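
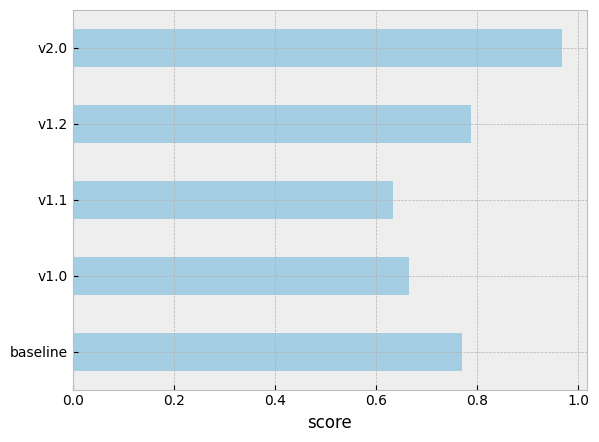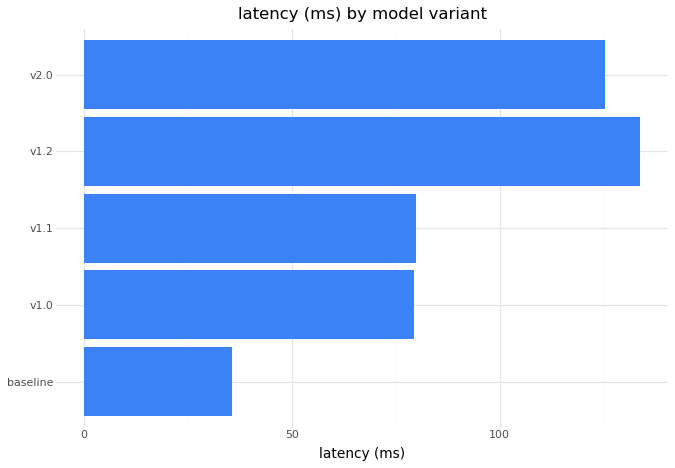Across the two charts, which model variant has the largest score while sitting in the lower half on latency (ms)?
Chart 2 median latency (ms) ≈ 80; below-median model variants: baseline, v1.0. Among those, baseline has the highest score (≈ 0.8).

baseline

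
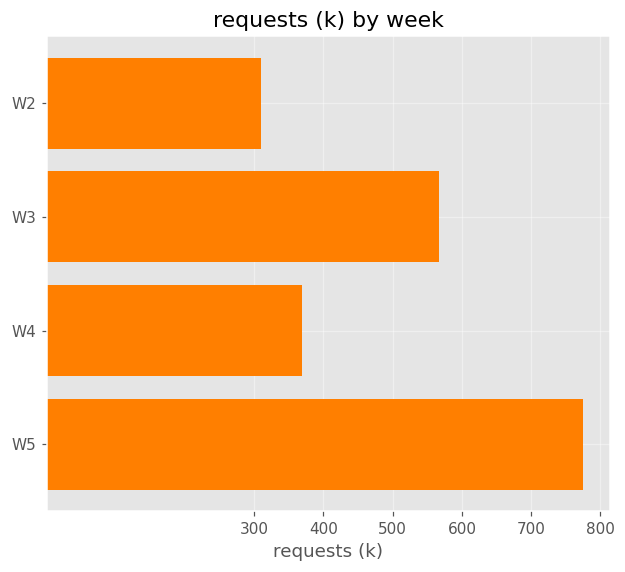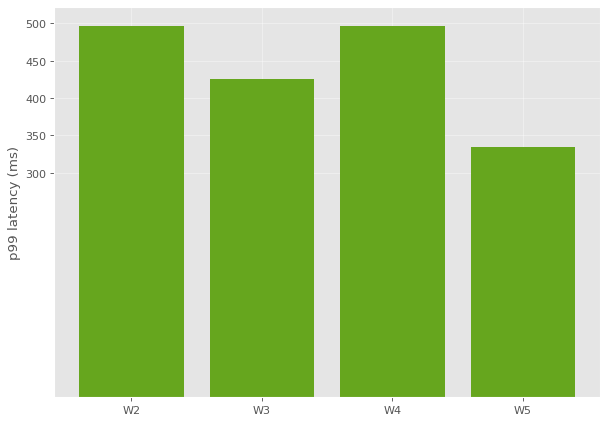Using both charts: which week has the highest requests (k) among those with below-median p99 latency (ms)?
Chart 2 median p99 latency (ms) ≈ 450; below-median weeks: W3, W5. Among those, W5 has the highest requests (k) (≈ 800).

W5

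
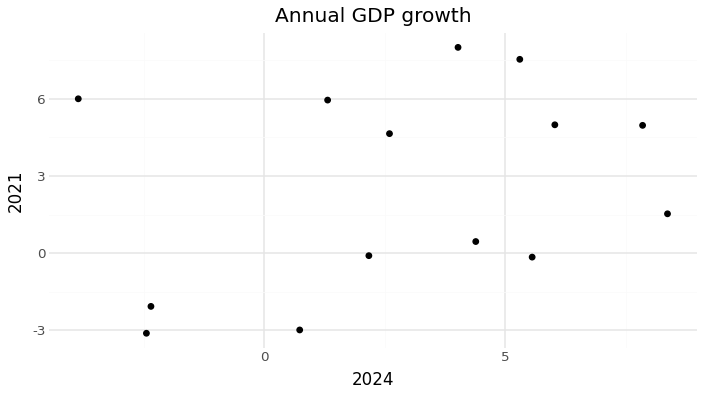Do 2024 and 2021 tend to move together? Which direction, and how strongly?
positive, weak

Points are positively correlated; weak (|r| ≈ 0.3).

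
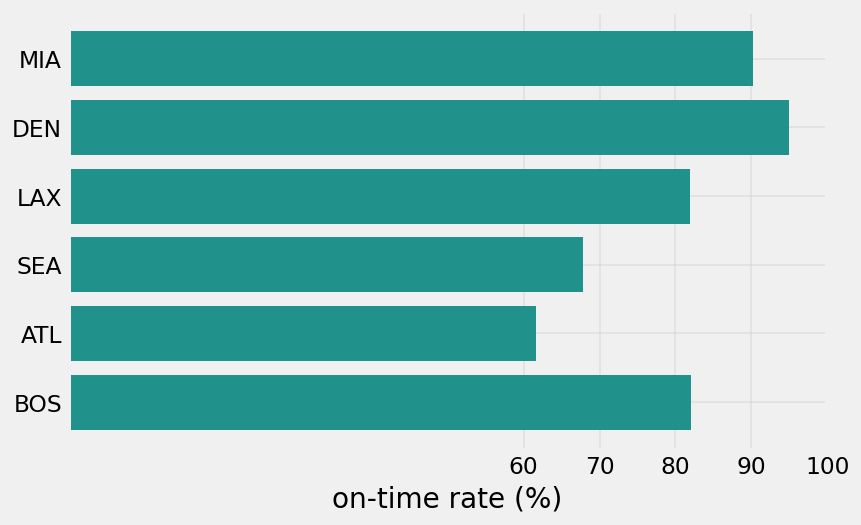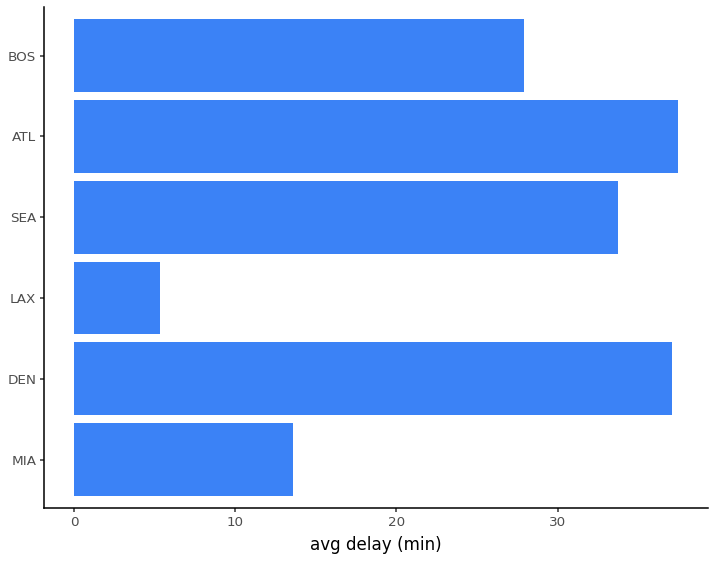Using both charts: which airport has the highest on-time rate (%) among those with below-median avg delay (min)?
MIA

Chart 2 median avg delay (min) ≈ 30; below-median airports: MIA, LAX, BOS. Among those, MIA has the highest on-time rate (%) (≈ 90).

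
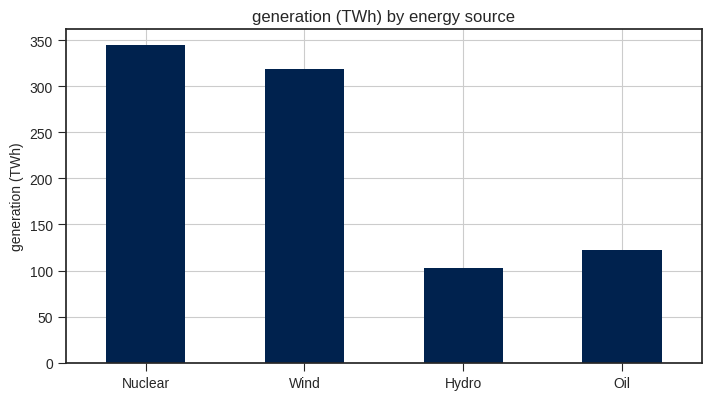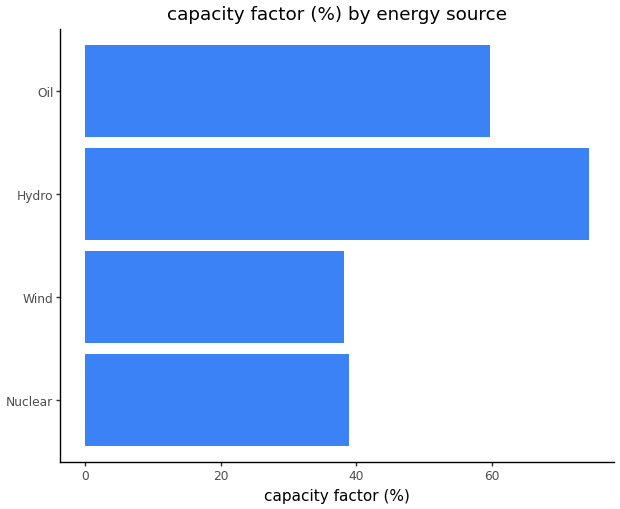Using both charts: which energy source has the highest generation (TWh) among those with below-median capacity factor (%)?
Chart 2 median capacity factor (%) ≈ 50; below-median energy sources: Nuclear, Wind. Among those, Nuclear has the highest generation (TWh) (≈ 350).

Nuclear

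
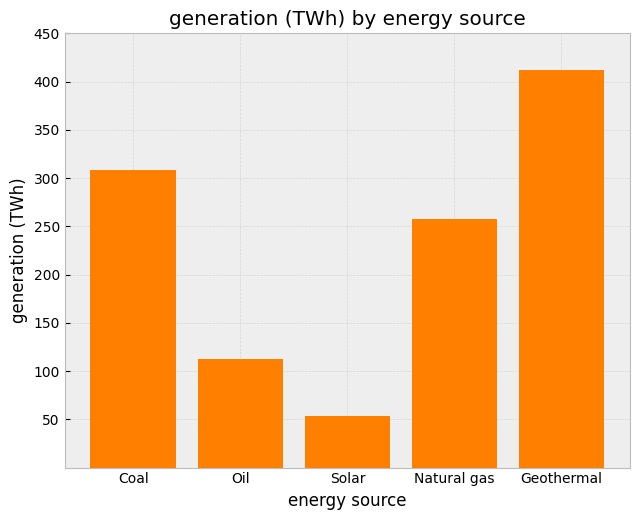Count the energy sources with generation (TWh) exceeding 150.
3

Above 150: Coal, Natural gas, Geothermal.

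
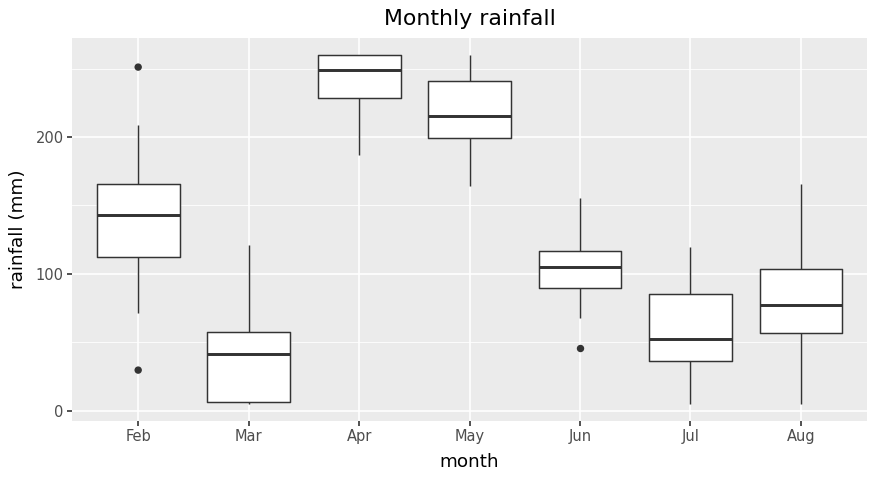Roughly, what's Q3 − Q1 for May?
Q3 ≈ 240, Q1 ≈ 200; IQR ≈ 40.

≈ 40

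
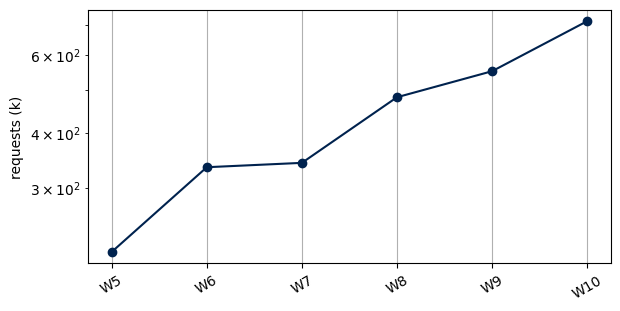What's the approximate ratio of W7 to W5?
≈ 1.75×

W7 ≈ 350, W5 ≈ 200; 350/200 ≈ 1.75.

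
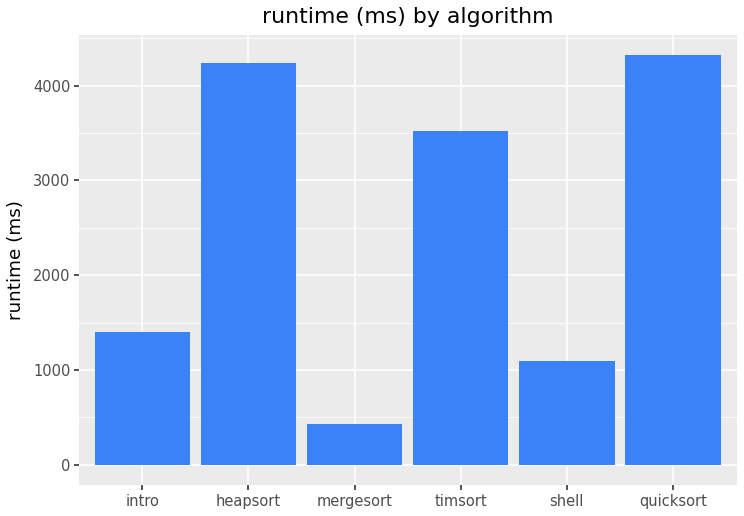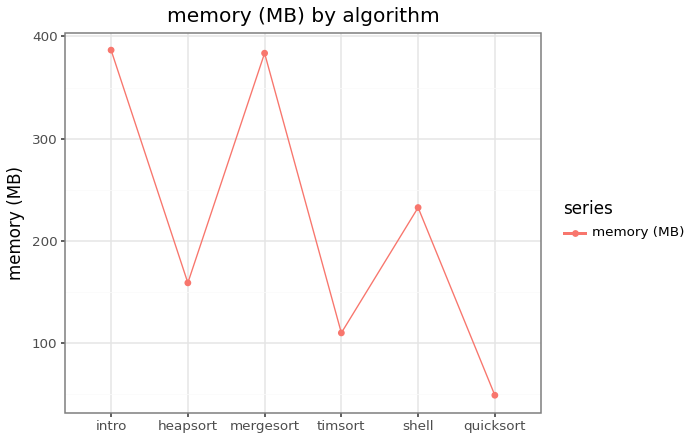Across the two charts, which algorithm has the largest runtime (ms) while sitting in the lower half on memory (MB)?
Chart 2 median memory (MB) ≈ 200; below-median algorithms: heapsort, timsort, quicksort. Among those, quicksort has the highest runtime (ms) (≈ 4500).

quicksort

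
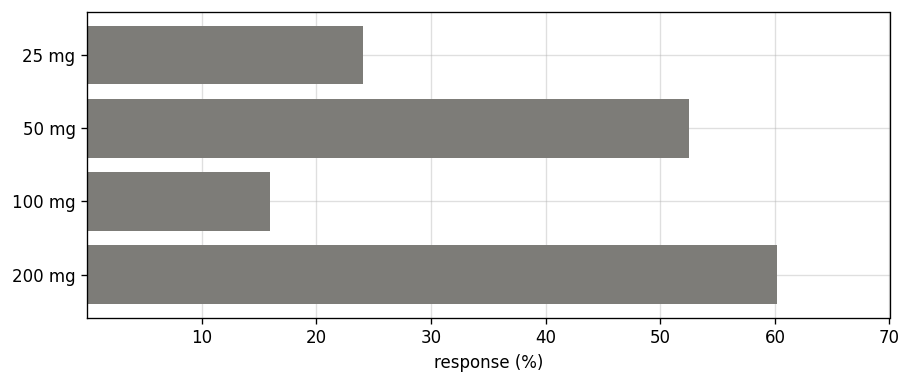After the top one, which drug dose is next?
50 mg

Top 3: 200 mg ≈ 60, 50 mg ≈ 50, 25 mg ≈ 20.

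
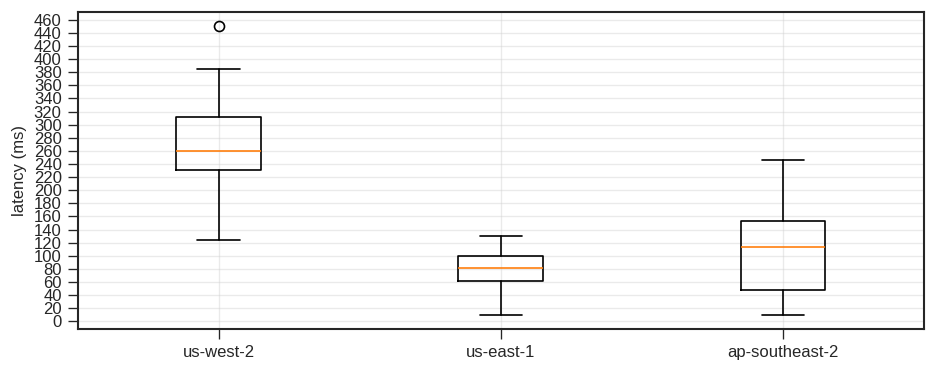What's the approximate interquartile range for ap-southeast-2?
≈ 120

Q3 ≈ 160, Q1 ≈ 40; IQR ≈ 120.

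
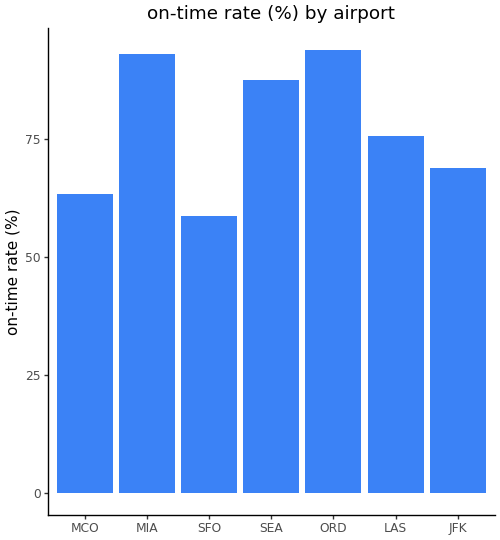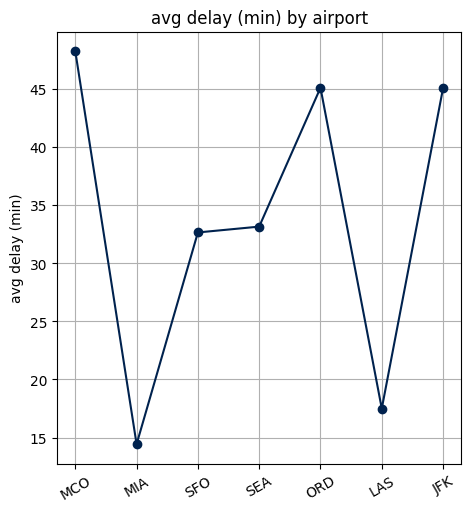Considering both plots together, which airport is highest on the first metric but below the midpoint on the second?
MIA

Chart 2 median avg delay (min) ≈ 35; below-median airports: MIA, SFO, LAS. Among those, MIA has the highest on-time rate (%) (≈ 90).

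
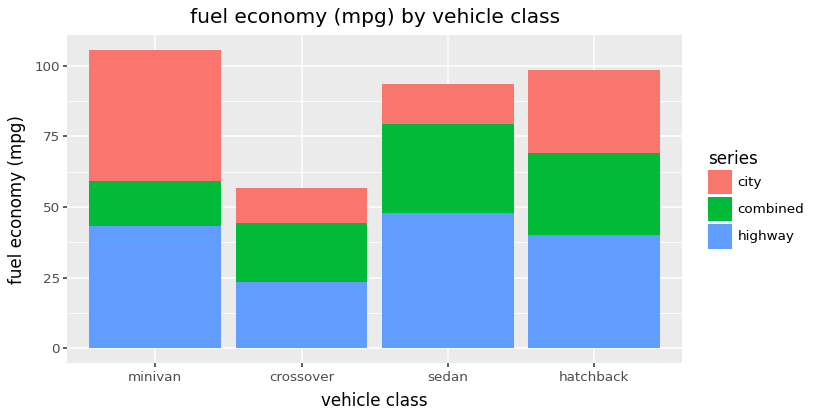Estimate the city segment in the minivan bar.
≈ 50

city top ≈ 110, bottom ≈ 60; segment ≈ 50.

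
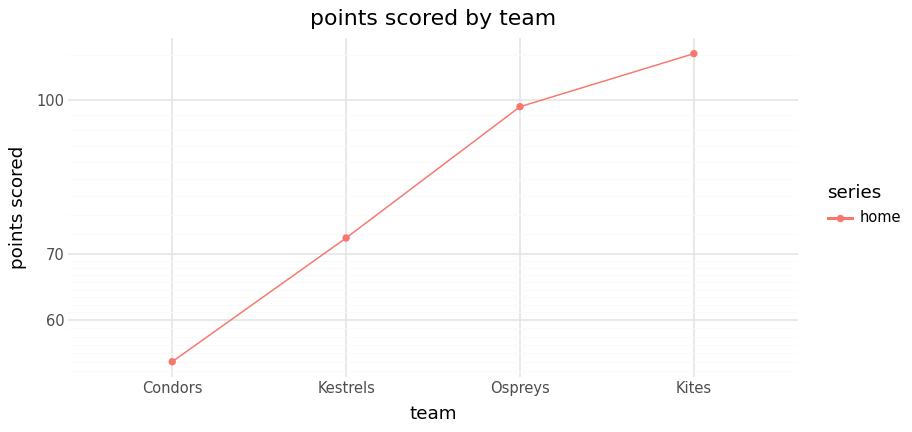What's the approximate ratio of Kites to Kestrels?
Kites ≈ 110, Kestrels ≈ 75; 110/75 ≈ 1.47.

≈ 1.47×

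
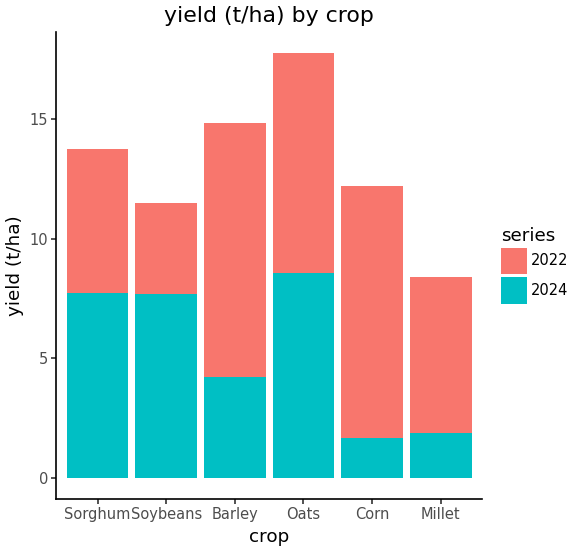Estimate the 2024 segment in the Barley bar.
2024 top ≈ 4, bottom ≈ 0; segment ≈ 4.

≈ 4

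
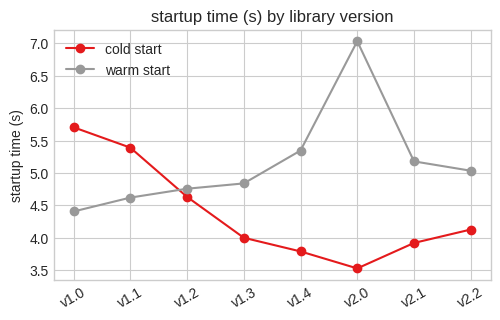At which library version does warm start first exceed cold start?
v1.2

v1.1: warm start ≈ 4.5 vs cold start ≈ 5.5 (not yet); v1.2: warm start ≈ 5.0 vs cold start ≈ 4.5 (first crossover).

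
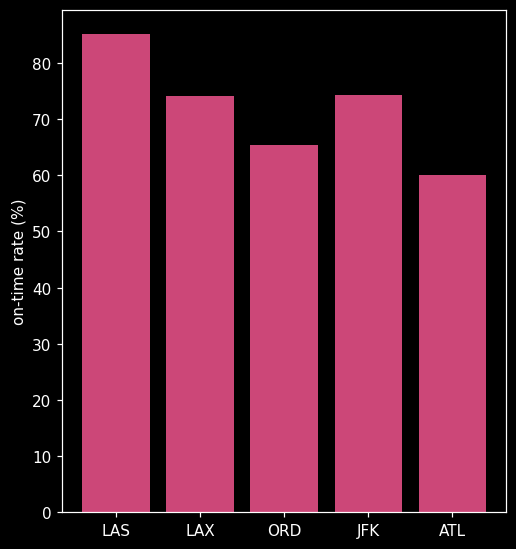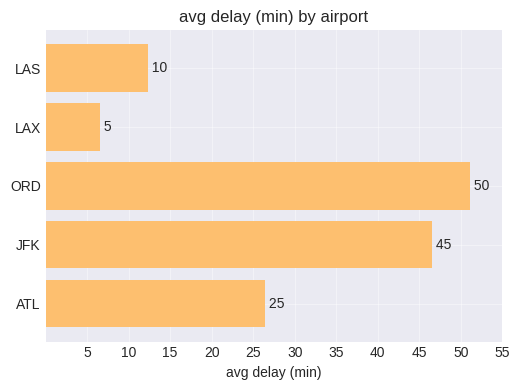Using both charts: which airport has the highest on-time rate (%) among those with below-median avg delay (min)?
LAS

Chart 2 median avg delay (min) ≈ 25; below-median airports: LAS, LAX. Among those, LAS has the highest on-time rate (%) (≈ 90).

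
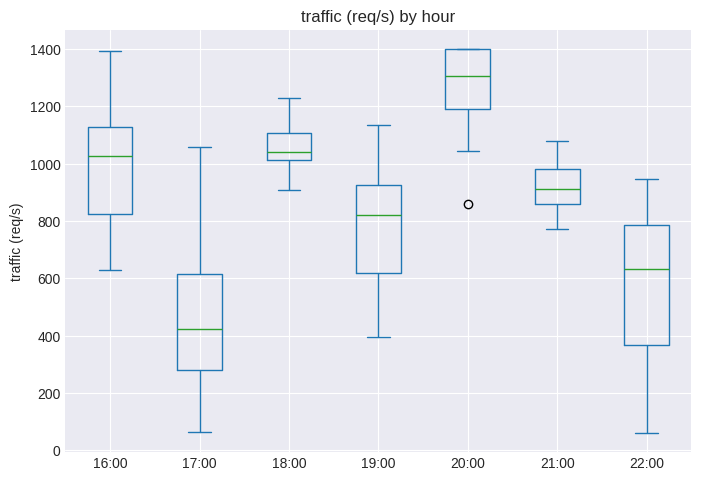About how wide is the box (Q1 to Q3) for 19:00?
Q3 ≈ 900, Q1 ≈ 600; IQR ≈ 300.

≈ 300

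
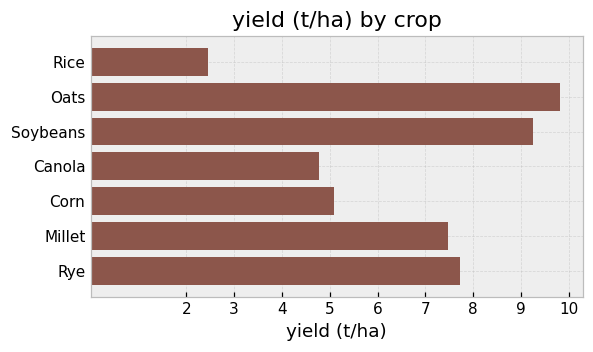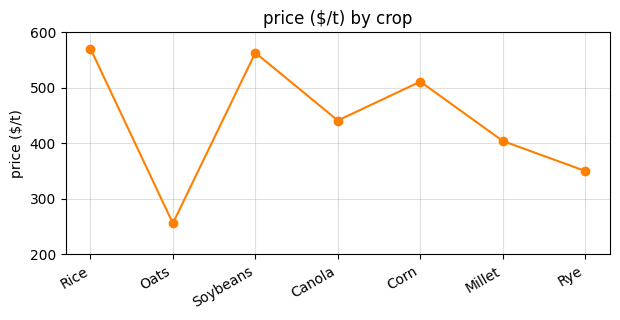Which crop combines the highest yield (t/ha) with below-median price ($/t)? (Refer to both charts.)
Oats

Chart 2 median price ($/t) ≈ 400; below-median crops: Oats, Millet, Rye. Among those, Oats has the highest yield (t/ha) (≈ 10).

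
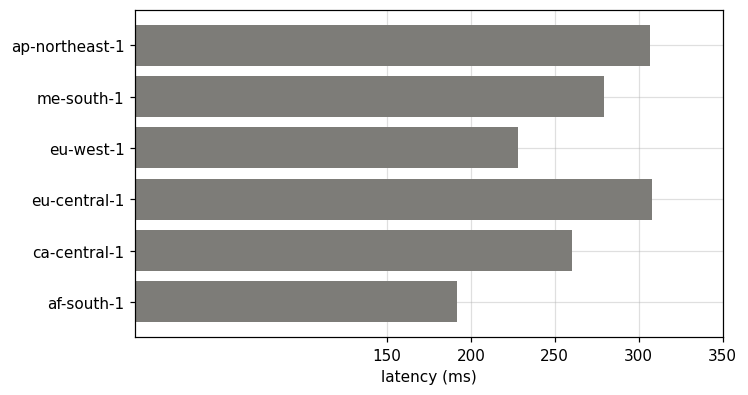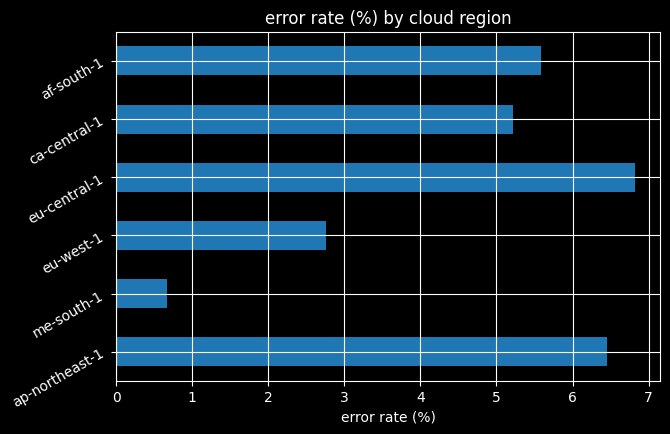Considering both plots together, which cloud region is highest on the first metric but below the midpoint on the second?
Chart 2 median error rate (%) ≈ 5; below-median cloud regions: me-south-1, eu-west-1, ca-central-1. Among those, me-south-1 has the highest latency (ms) (≈ 300).

me-south-1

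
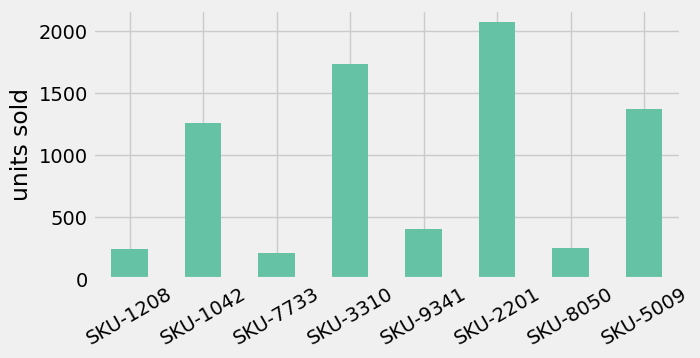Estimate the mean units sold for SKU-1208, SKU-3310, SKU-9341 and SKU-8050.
(200 + 1800 + 400 + 200) / 4 ≈ 650.

≈ 650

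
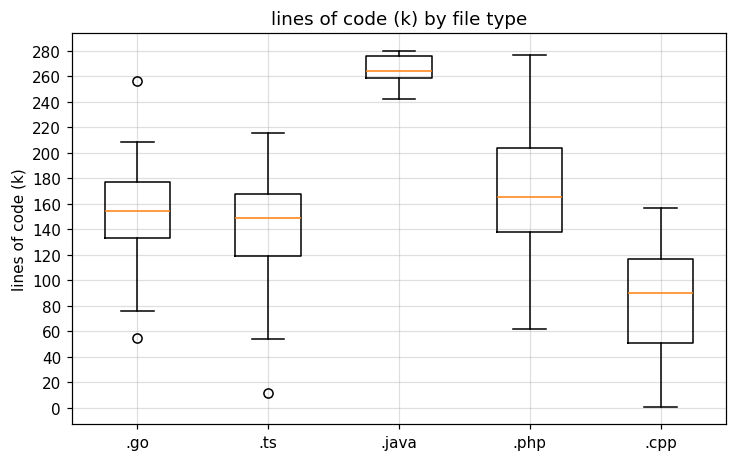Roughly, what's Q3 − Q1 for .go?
Q3 ≈ 180, Q1 ≈ 140; IQR ≈ 40.

≈ 40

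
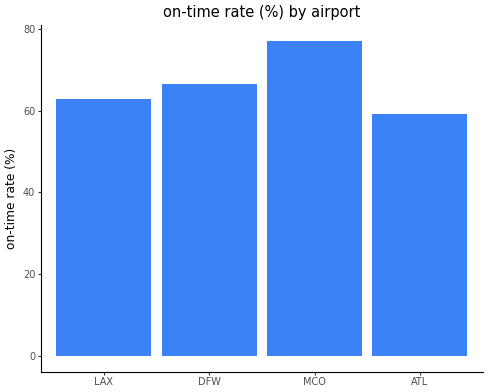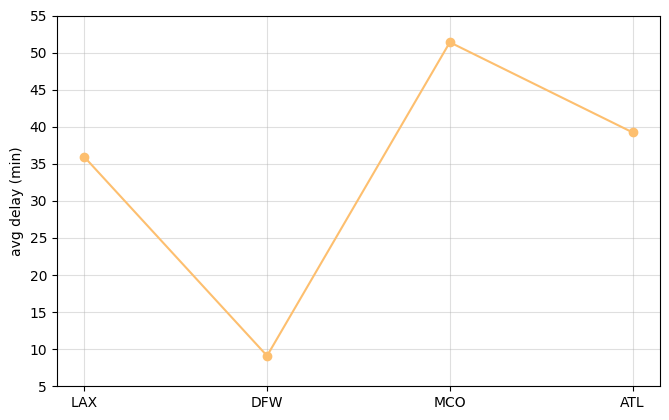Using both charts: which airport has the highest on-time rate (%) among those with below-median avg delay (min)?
DFW

Chart 2 median avg delay (min) ≈ 40; below-median airports: LAX, DFW. Among those, DFW has the highest on-time rate (%) (≈ 70).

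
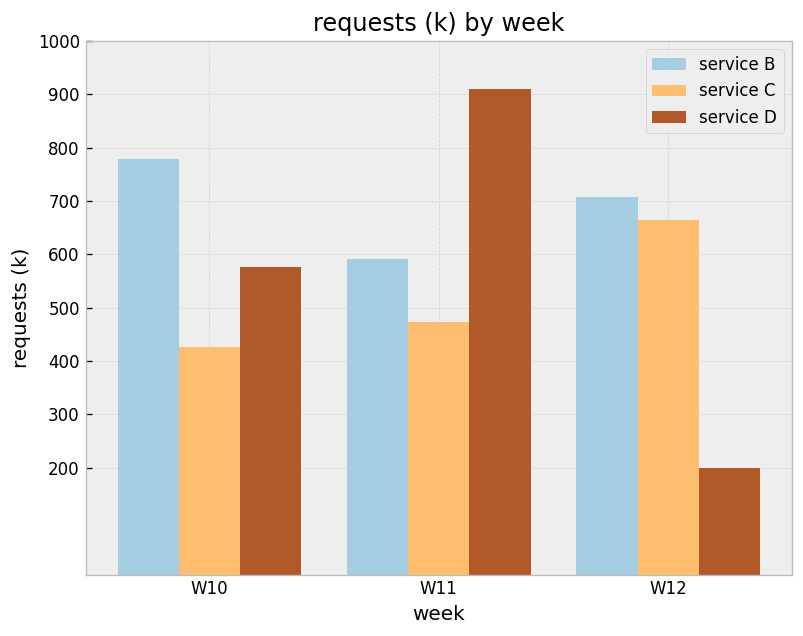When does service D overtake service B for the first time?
W10: service D ≈ 600 vs service B ≈ 800 (not yet); W11: service D ≈ 900 vs service B ≈ 600 (first crossover).

W11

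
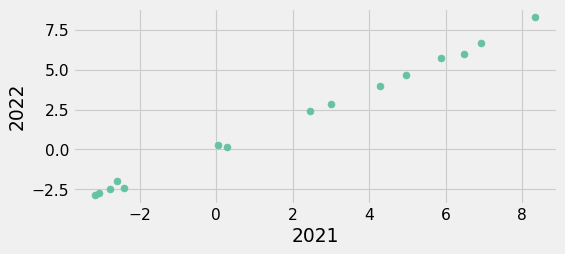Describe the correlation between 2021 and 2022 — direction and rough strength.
Points are positively correlated; strong (|r| ≈ 1.0).

positive, strong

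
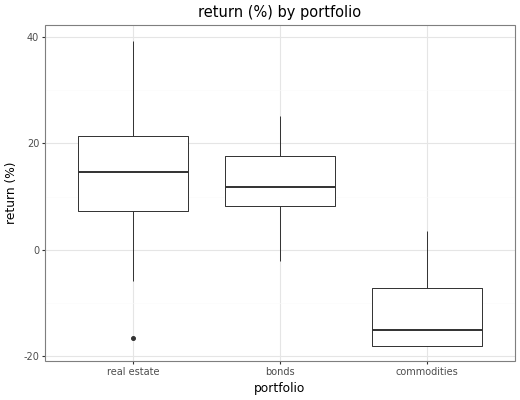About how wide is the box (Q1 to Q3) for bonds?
≈ 10

Q3 ≈ 20, Q1 ≈ 10; IQR ≈ 10.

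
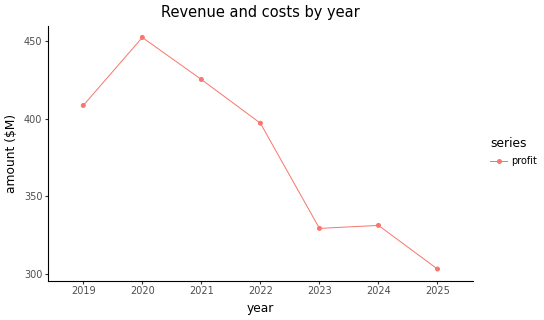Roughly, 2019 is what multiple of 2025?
≈ 1.33×

2019 ≈ 400, 2025 ≈ 300; 400/300 ≈ 1.33.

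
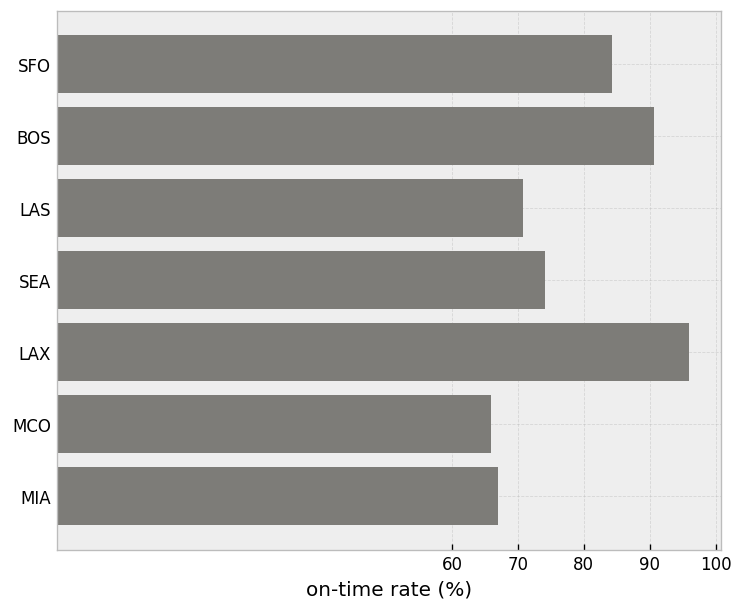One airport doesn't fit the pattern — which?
LAX

LAX ≈ 100; the rest sit between ≈ 70 and ≈ 90.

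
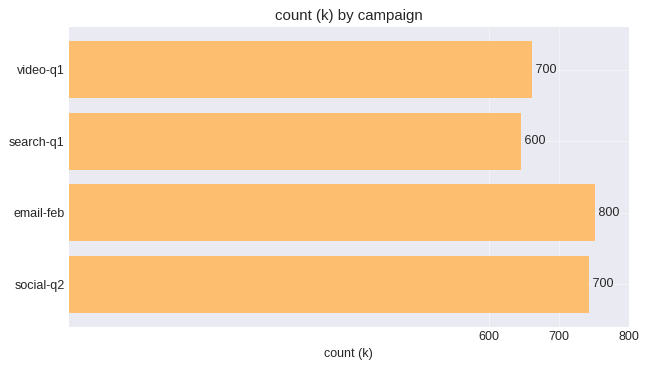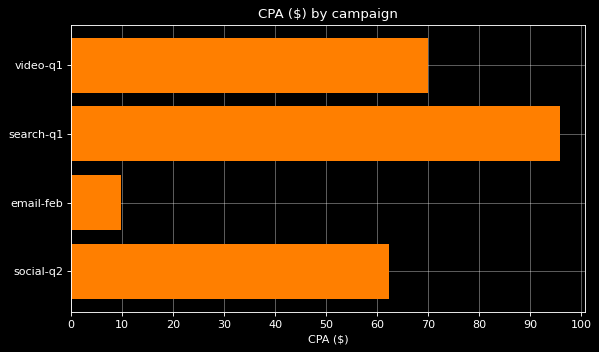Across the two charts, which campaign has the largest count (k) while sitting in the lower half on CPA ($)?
email-feb

Chart 2 median CPA ($) ≈ 70; below-median campaigns: email-feb, social-q2. Among those, email-feb has the highest count (k) (≈ 800).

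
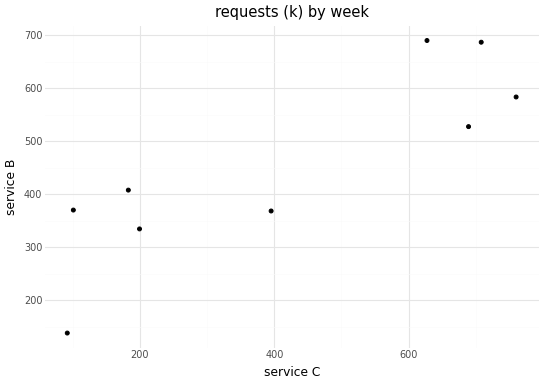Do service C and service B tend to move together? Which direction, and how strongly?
Points are positively correlated; strong (|r| ≈ 0.9).

positive, strong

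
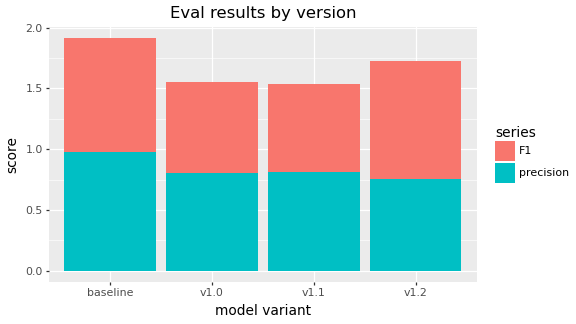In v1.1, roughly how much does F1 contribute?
F1 top ≈ 1.6, bottom ≈ 0.8; segment ≈ 0.8.

≈ 0.8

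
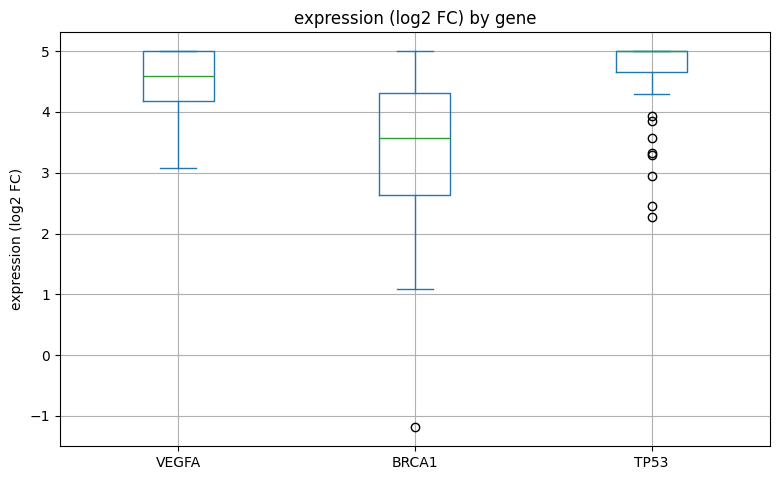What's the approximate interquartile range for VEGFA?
≈ 0.8

Q3 ≈ 5.0, Q1 ≈ 4.2; IQR ≈ 0.8.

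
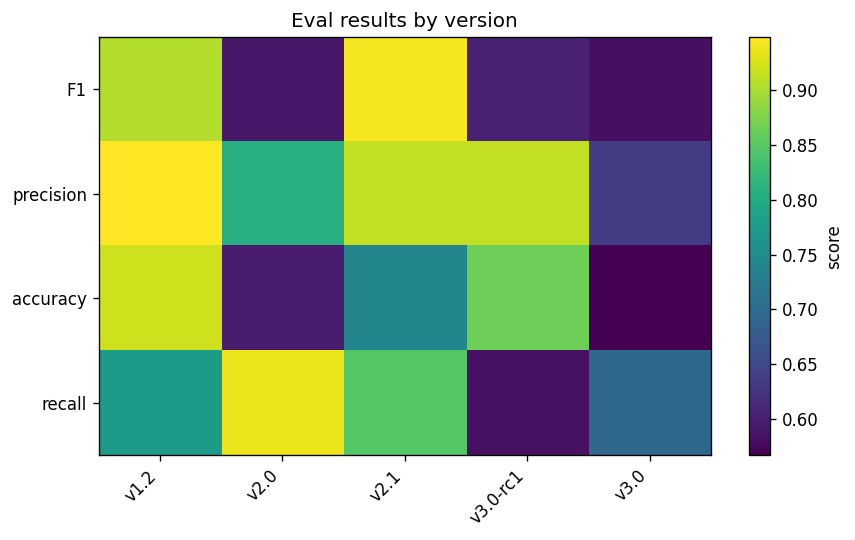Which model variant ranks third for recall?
Top 4 for recall: v2.0 ≈ 0.95, v2.1 ≈ 0.85, v1.2 ≈ 0.80, v3.0 ≈ 0.70.

v1.2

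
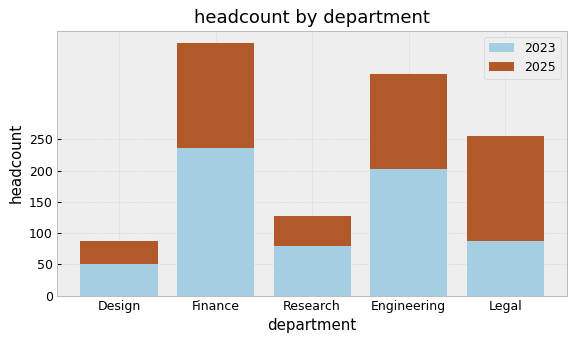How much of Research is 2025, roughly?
≈ 50

2025 top ≈ 150, bottom ≈ 100; segment ≈ 50.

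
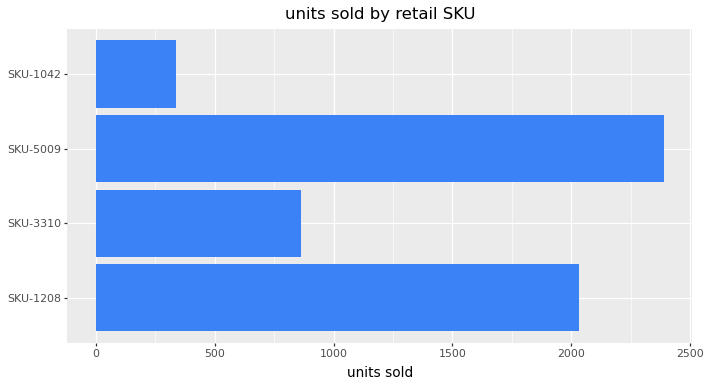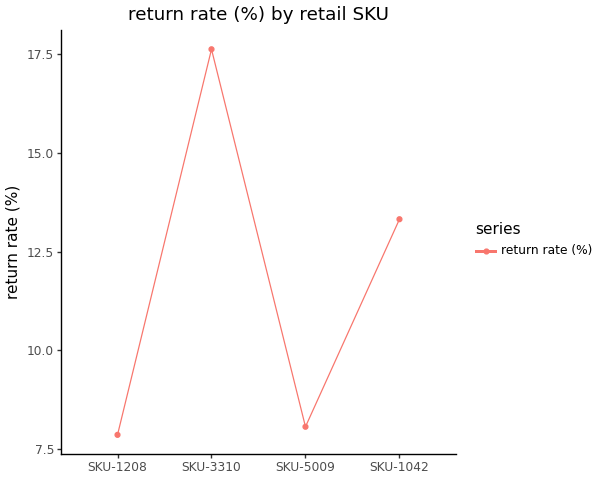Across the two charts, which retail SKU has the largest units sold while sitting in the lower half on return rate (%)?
SKU-5009

Chart 2 median return rate (%) ≈ 10; below-median retail SKUs: SKU-1208, SKU-5009. Among those, SKU-5009 has the highest units sold (≈ 2500).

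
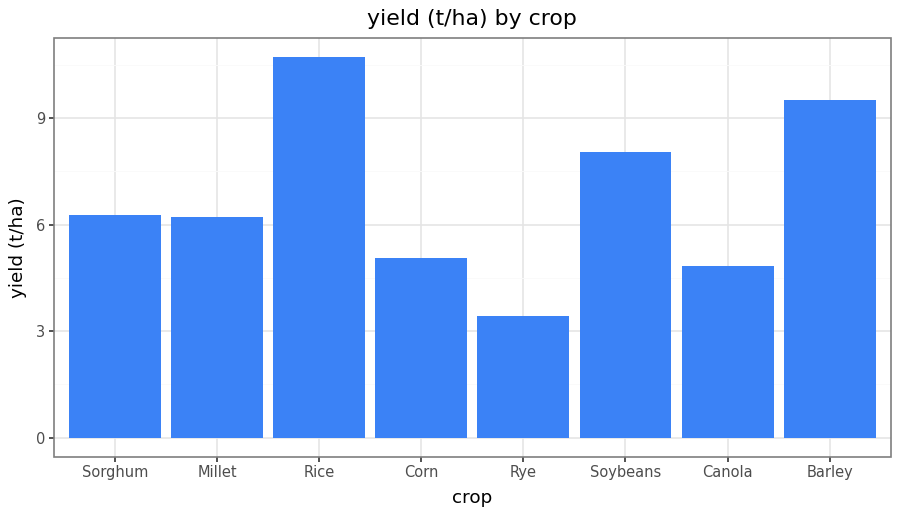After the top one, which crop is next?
Barley

Top 3: Rice ≈ 11, Barley ≈ 10, Soybeans ≈ 8.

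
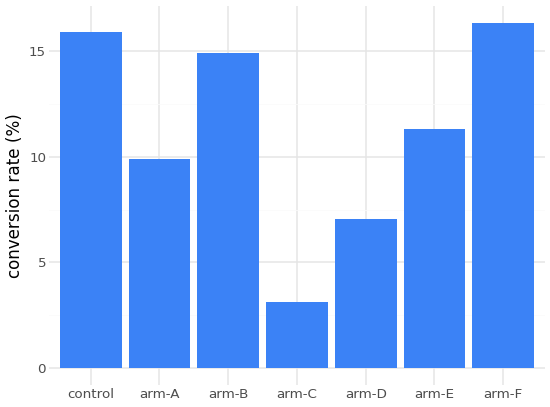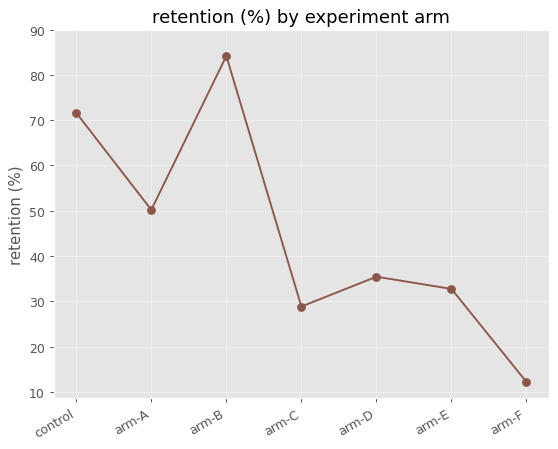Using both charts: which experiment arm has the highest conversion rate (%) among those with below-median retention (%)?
arm-F

Chart 2 median retention (%) ≈ 40; below-median experiment arms: arm-C, arm-E, arm-F. Among those, arm-F has the highest conversion rate (%) (≈ 16).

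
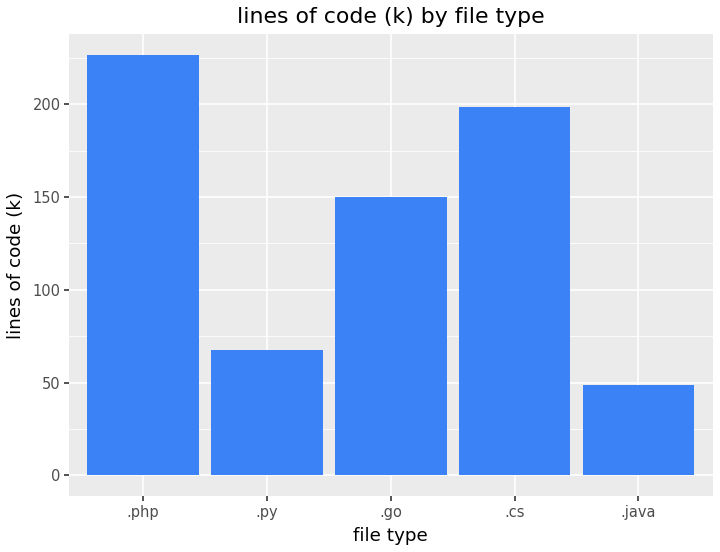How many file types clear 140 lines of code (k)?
Above 140: .php, .go, .cs.

3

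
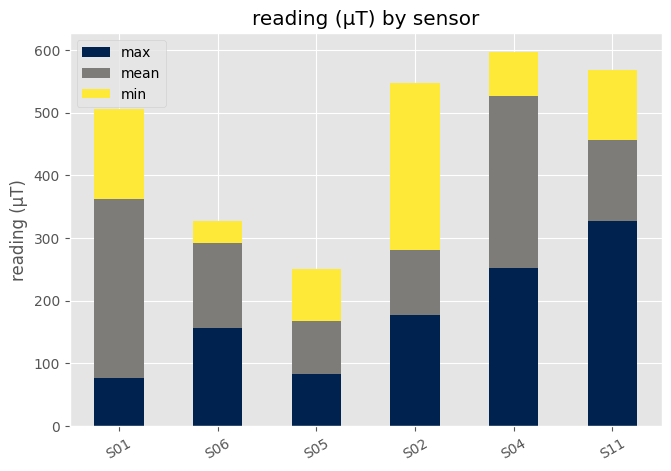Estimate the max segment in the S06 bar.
≈ 150

max top ≈ 150, bottom ≈ 0; segment ≈ 150.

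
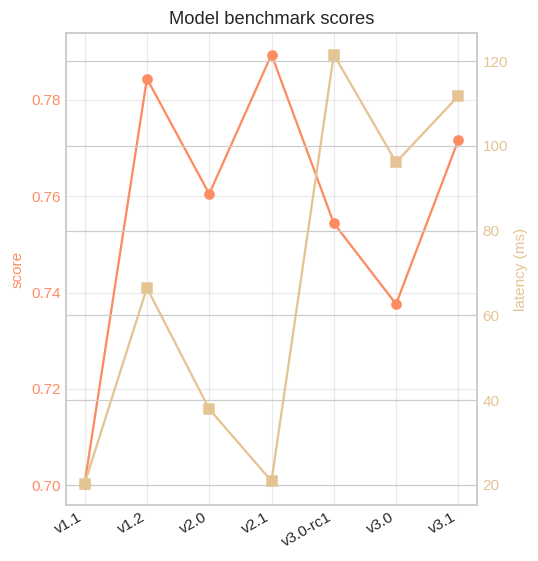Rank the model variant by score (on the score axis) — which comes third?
Top 4 (on the score axis): v2.1 ≈ 0.79, v1.2 ≈ 0.78, v3.1 ≈ 0.77, v2.0 ≈ 0.76.

v3.1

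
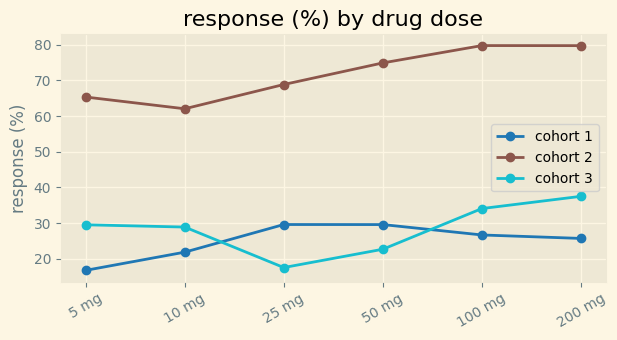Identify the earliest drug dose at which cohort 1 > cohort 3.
25 mg

10 mg: cohort 1 ≈ 20 vs cohort 3 ≈ 30 (not yet); 25 mg: cohort 1 ≈ 30 vs cohort 3 ≈ 20 (first crossover).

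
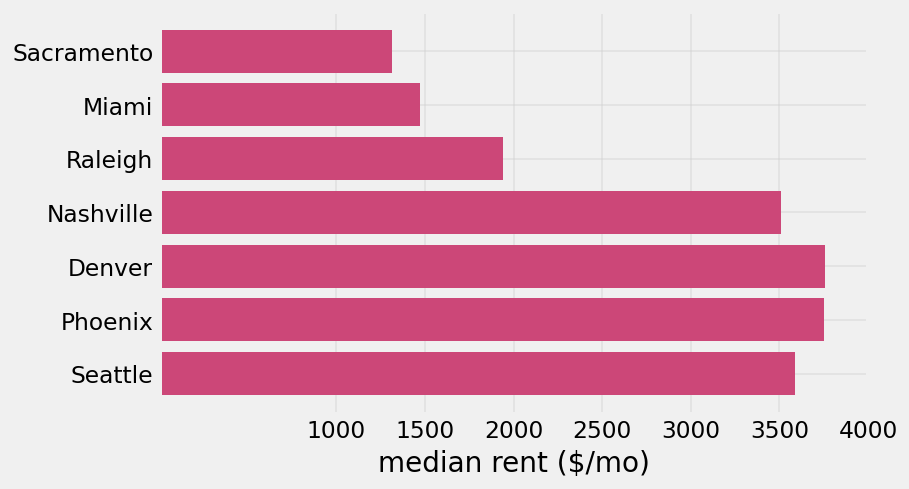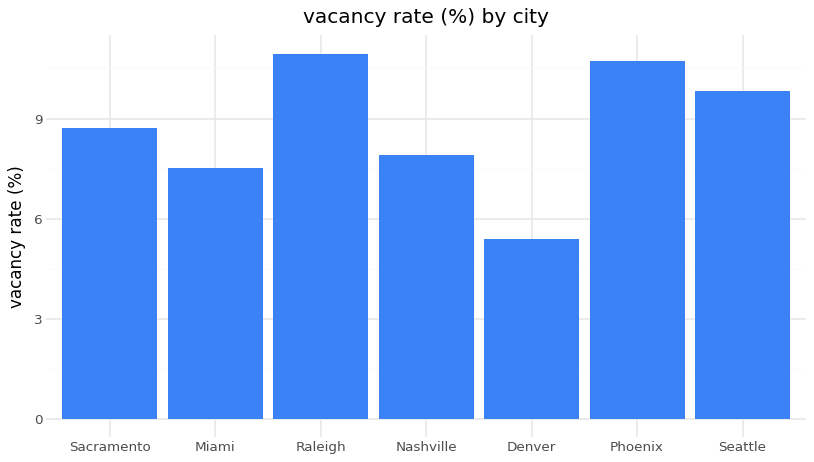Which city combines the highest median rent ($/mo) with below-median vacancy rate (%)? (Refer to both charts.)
Chart 2 median vacancy rate (%) ≈ 8; below-median cities: Miami, Nashville, Denver. Among those, Denver has the highest median rent ($/mo) (≈ 4000).

Denver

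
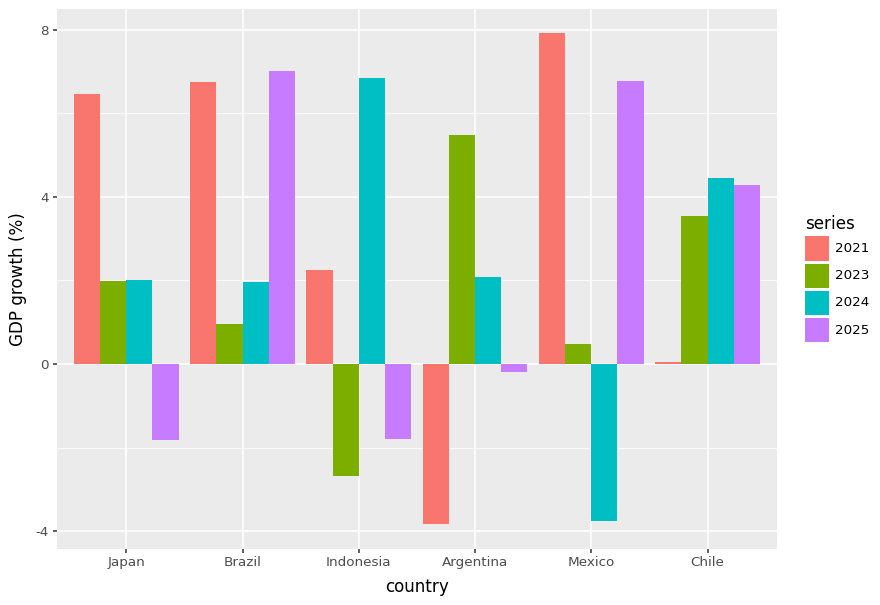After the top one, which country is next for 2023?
Chile

Top 3 for 2023: Argentina ≈ 5, Chile ≈ 4, Japan ≈ 2.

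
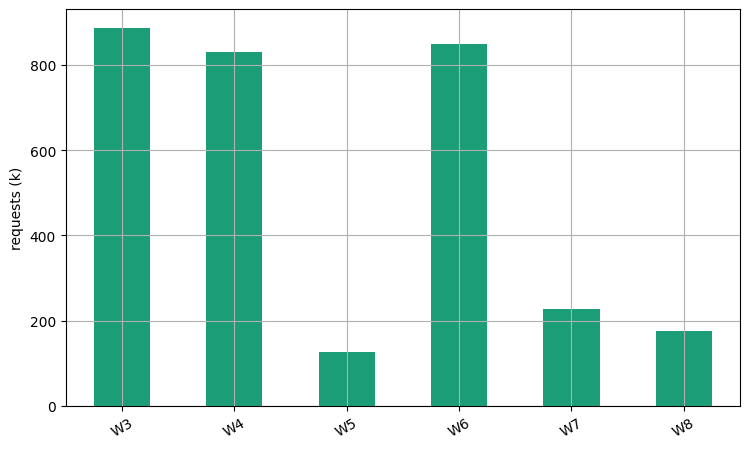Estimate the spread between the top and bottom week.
≈ 800

Max W3 ≈ 900, min W5 ≈ 100; range ≈ 800.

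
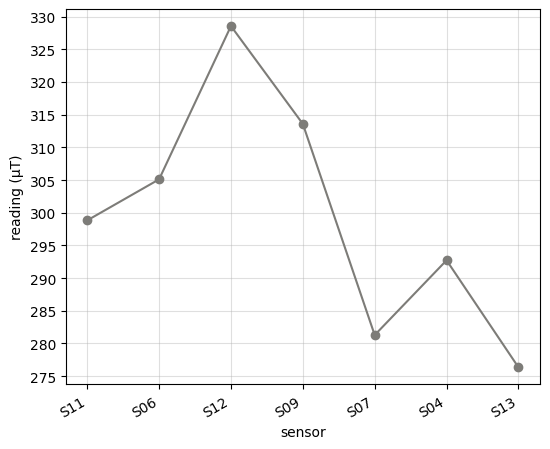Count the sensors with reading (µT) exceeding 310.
Above 310: S12, S09.

2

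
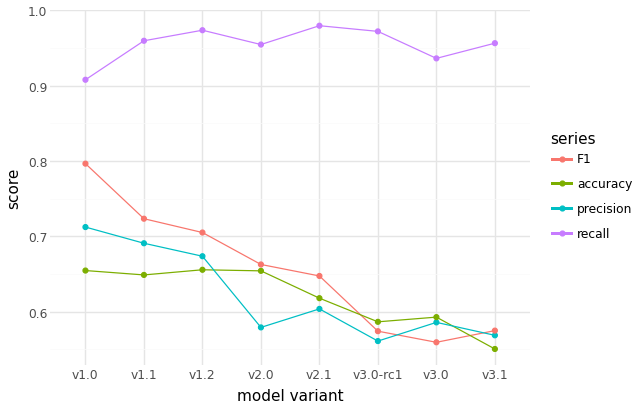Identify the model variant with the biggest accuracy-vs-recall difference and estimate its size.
v3.1: accuracy ≈ 0.55, recall ≈ 0.95 → gap ≈ 0.40. Next-largest (v3.0-rc1) is only ≈ 0.35.

v3.1, ≈ 0.40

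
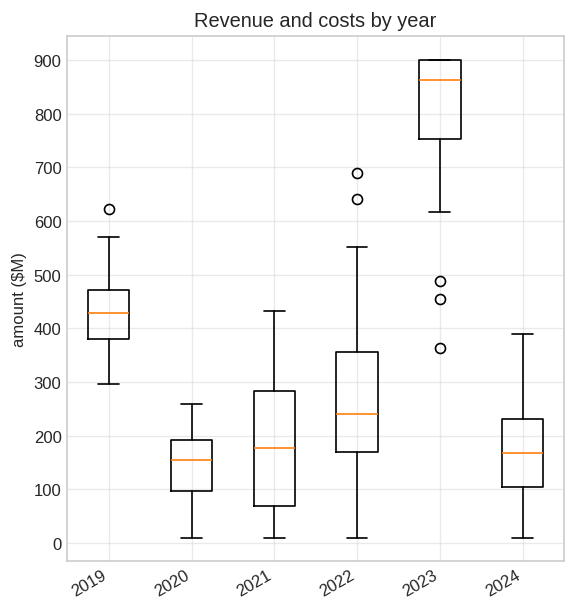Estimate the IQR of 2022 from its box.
≈ 200

Q3 ≈ 400, Q1 ≈ 200; IQR ≈ 200.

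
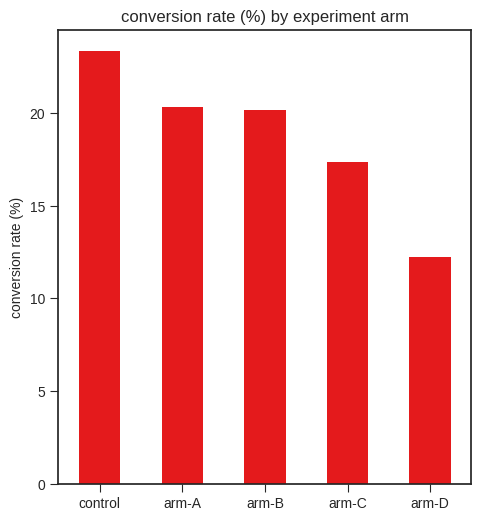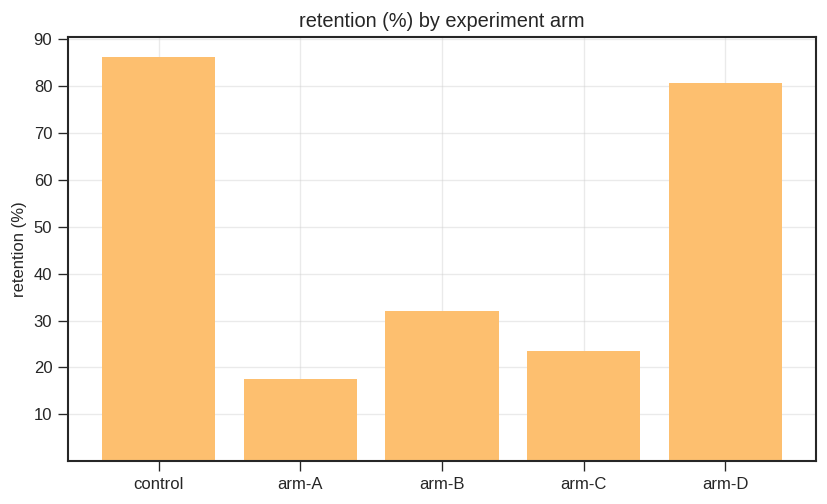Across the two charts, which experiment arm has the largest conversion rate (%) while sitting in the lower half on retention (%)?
arm-A

Chart 2 median retention (%) ≈ 30; below-median experiment arms: arm-A, arm-C. Among those, arm-A has the highest conversion rate (%) (≈ 20).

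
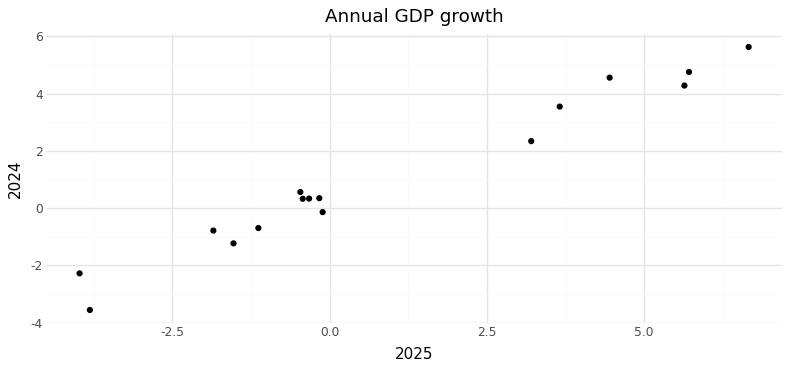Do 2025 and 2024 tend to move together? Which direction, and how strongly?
positive, strong

Points are positively correlated; strong (|r| ≈ 1.0).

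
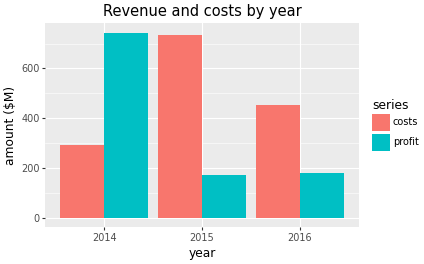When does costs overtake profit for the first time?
2014: costs ≈ 300 vs profit ≈ 700 (not yet); 2015: costs ≈ 700 vs profit ≈ 200 (first crossover).

2015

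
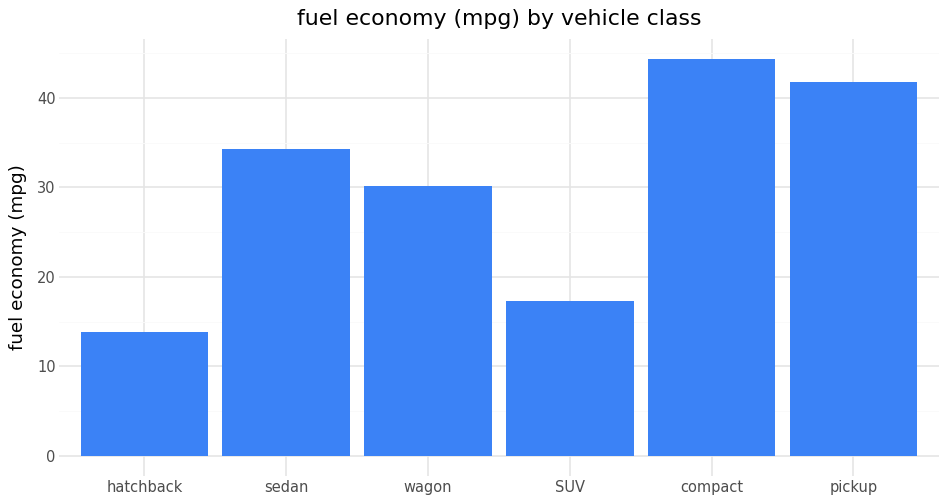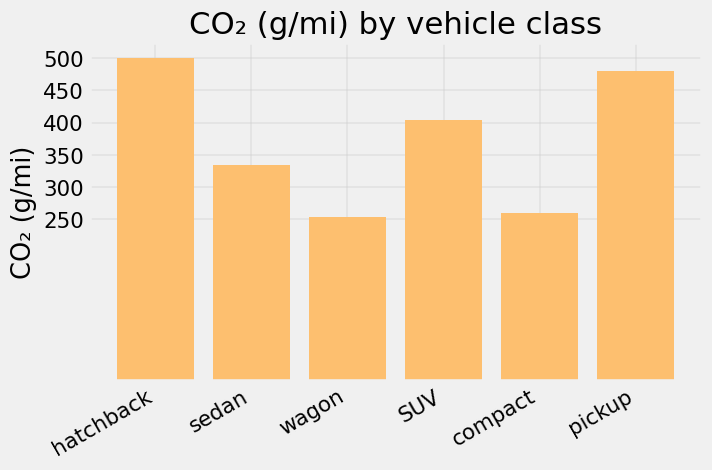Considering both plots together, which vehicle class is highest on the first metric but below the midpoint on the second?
compact

Chart 2 median CO₂ (g/mi) ≈ 350; below-median vehicle classes: sedan, wagon, compact. Among those, compact has the highest fuel economy (mpg) (≈ 45).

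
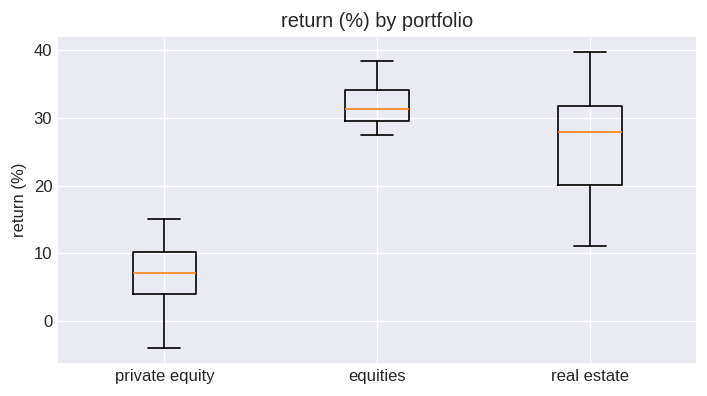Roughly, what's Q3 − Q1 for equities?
≈ 5

Q3 ≈ 35, Q1 ≈ 30; IQR ≈ 5.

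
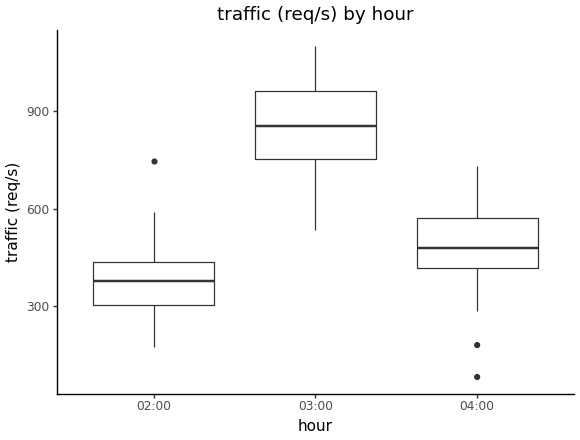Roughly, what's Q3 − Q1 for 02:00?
Q3 ≈ 450, Q1 ≈ 300; IQR ≈ 150.

≈ 150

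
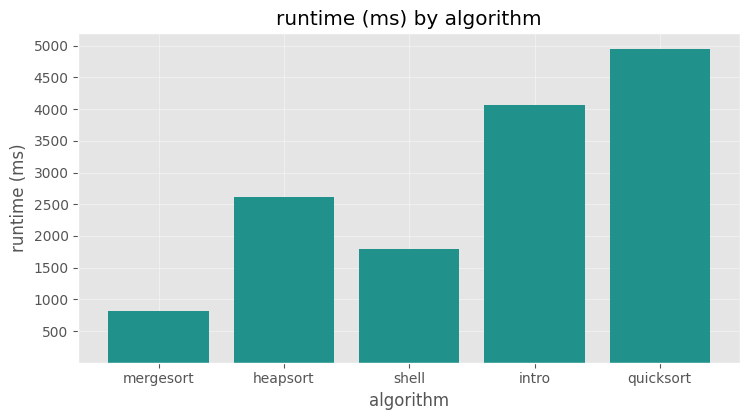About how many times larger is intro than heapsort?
≈ 1.6×

intro ≈ 4000, heapsort ≈ 2500; 4000/2500 ≈ 1.6.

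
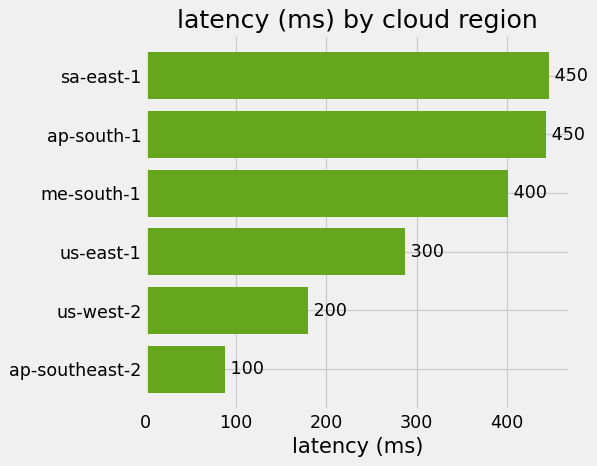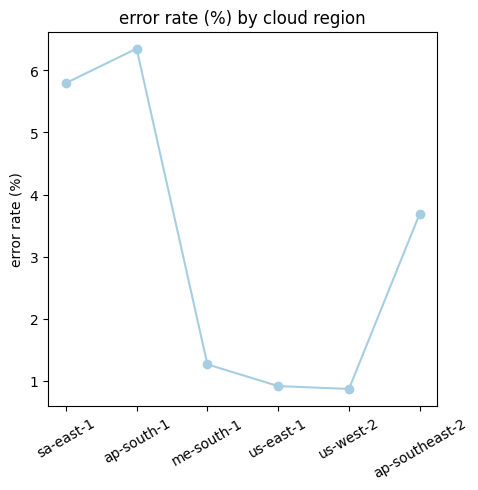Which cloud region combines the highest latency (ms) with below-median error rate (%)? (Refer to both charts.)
Chart 2 median error rate (%) ≈ 2; below-median cloud regions: me-south-1, us-east-1, us-west-2. Among those, me-south-1 has the highest latency (ms) (≈ 400).

me-south-1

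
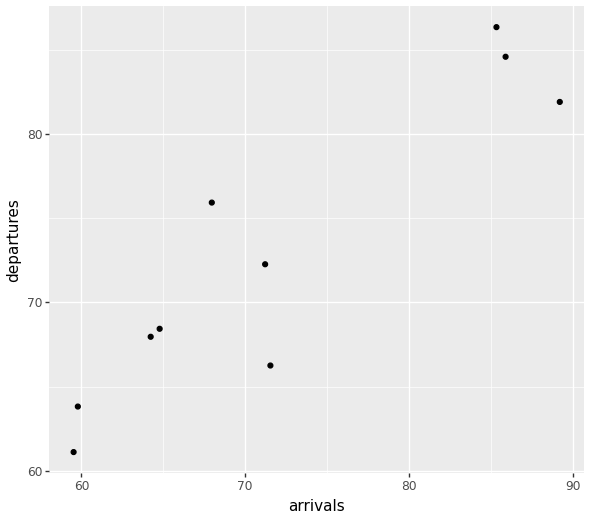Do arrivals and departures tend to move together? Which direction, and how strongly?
Points are positively correlated; strong (|r| ≈ 0.9).

positive, strong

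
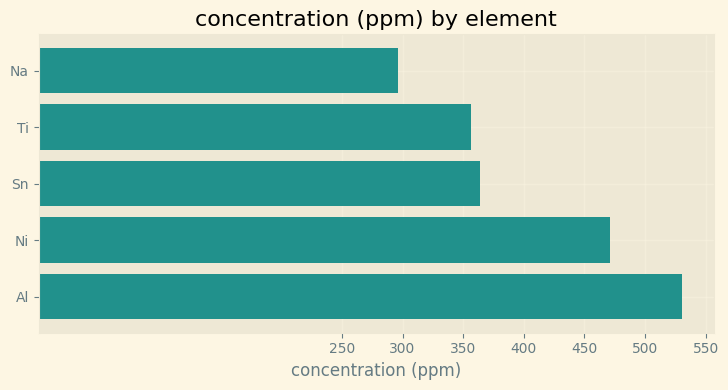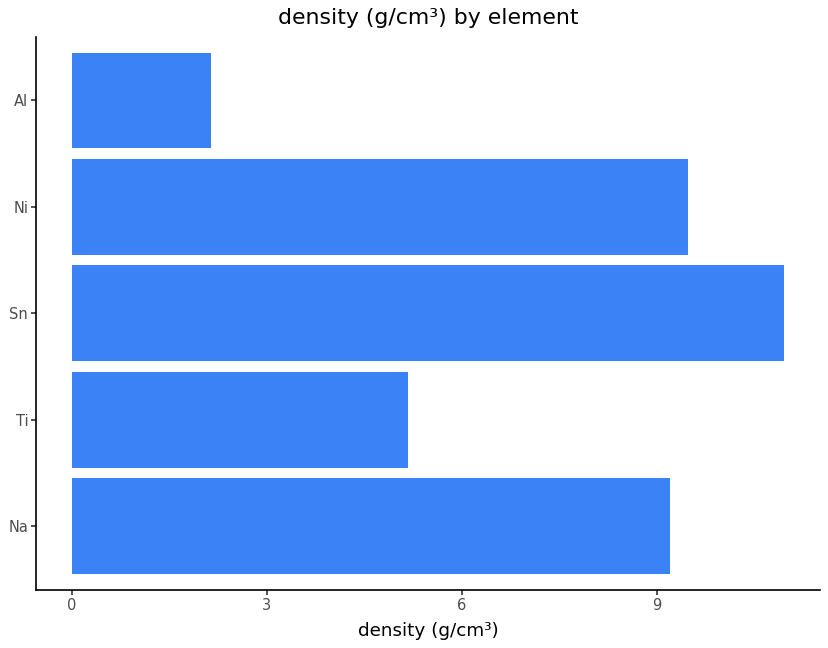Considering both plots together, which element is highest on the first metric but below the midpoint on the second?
Al

Chart 2 median density (g/cm³) ≈ 10; below-median elements: Ti, Al. Among those, Al has the highest concentration (ppm) (≈ 550).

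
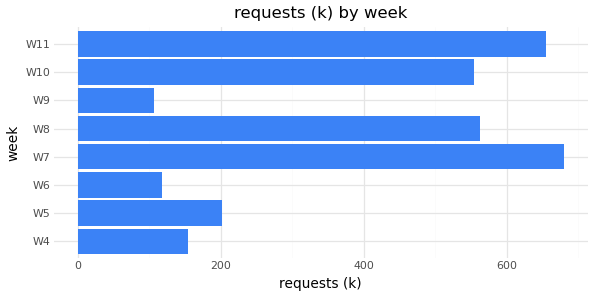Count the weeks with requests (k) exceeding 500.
Above 500: W7, W8, W10, W11.

4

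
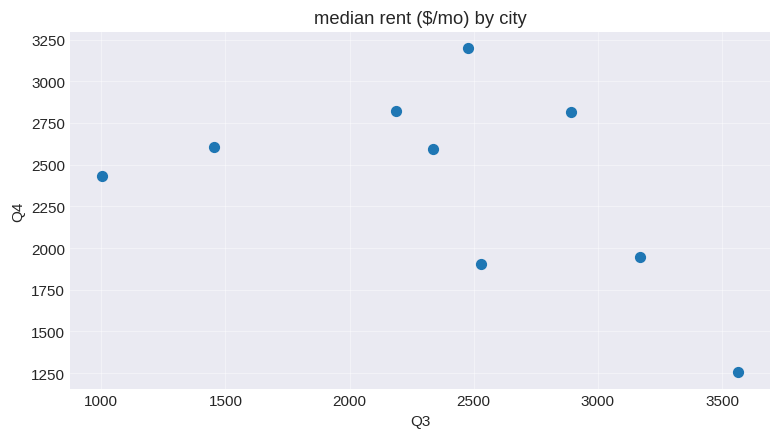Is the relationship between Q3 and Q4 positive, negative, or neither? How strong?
Points are negatively correlated; moderate (|r| ≈ 0.5).

negative, moderate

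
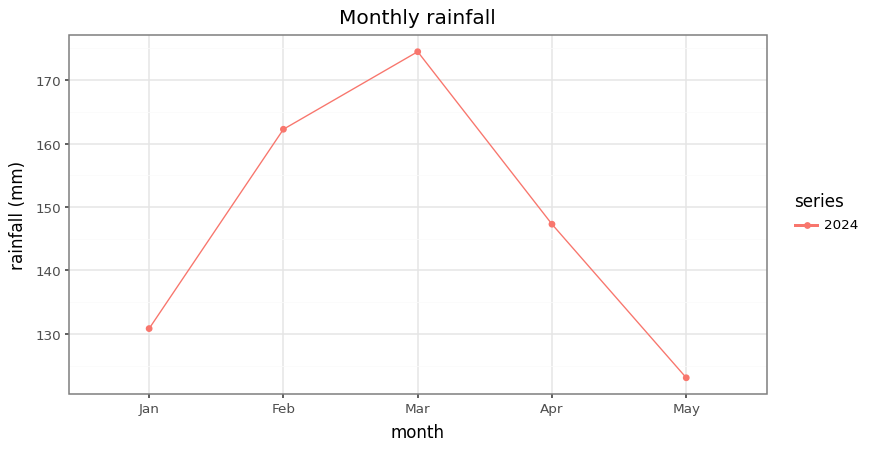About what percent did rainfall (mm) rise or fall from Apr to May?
Apr ≈ 145, May ≈ 125; (125 − 145) / 145 ≈ -13.8%.

≈ -13.8%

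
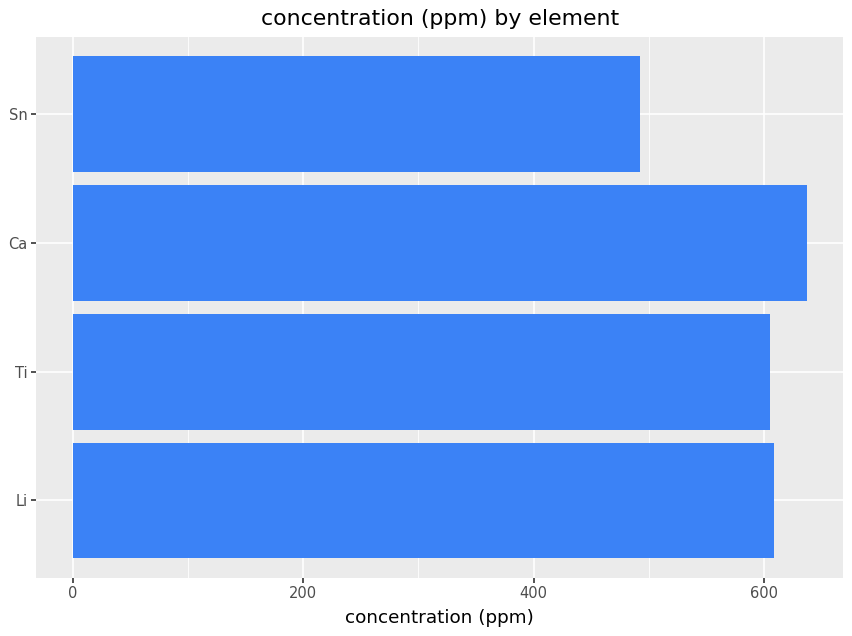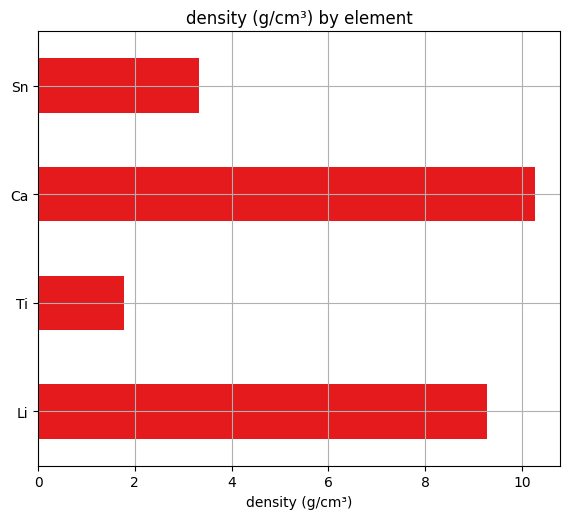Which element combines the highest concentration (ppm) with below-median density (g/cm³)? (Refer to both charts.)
Chart 2 median density (g/cm³) ≈ 6; below-median elements: Ti, Sn. Among those, Ti has the highest concentration (ppm) (≈ 600).

Ti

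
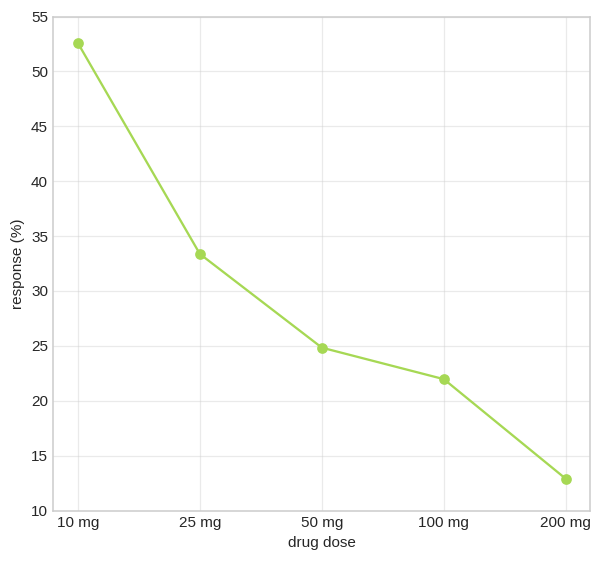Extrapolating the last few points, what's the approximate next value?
≈ 10

Last three: 25, 20, 15 → slope ≈ -5/step → next ≈ 10.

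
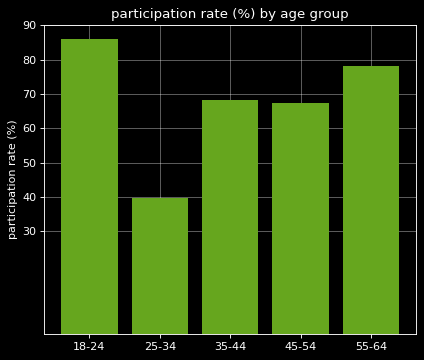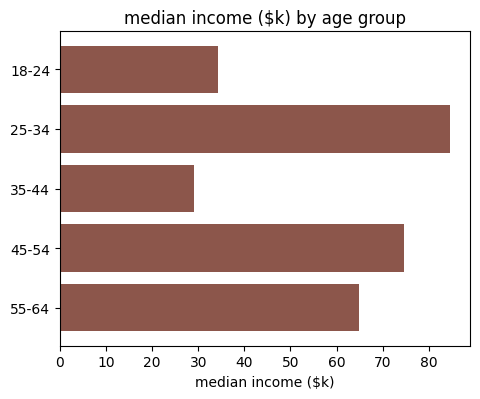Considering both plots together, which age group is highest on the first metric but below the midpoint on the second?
Chart 2 median median income ($k) ≈ 60; below-median age groups: 18-24, 35-44. Among those, 18-24 has the highest participation rate (%) (≈ 90).

18-24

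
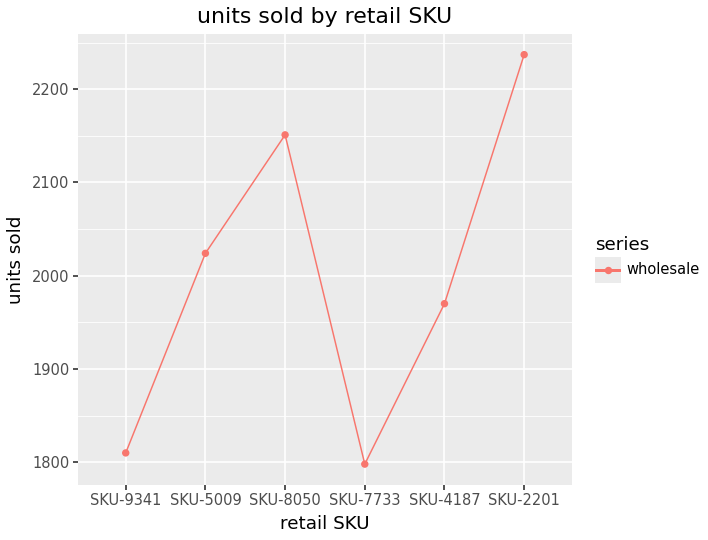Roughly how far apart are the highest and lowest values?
≈ 450

Max SKU-2201 ≈ 2250, min SKU-7733 ≈ 1800; range ≈ 450.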